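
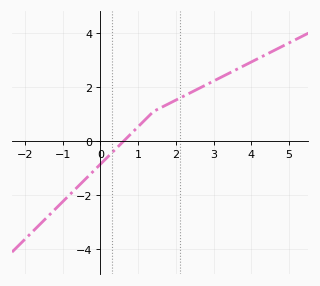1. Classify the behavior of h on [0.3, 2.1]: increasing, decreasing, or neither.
increasing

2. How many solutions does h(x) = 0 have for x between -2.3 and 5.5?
1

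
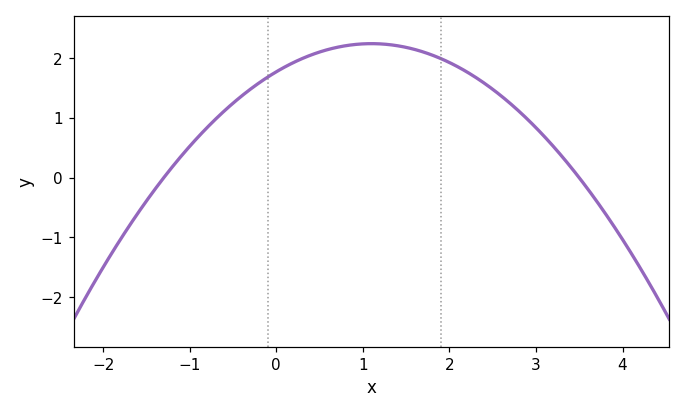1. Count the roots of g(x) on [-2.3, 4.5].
2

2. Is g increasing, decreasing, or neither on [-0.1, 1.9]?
neither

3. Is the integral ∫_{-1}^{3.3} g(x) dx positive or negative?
positive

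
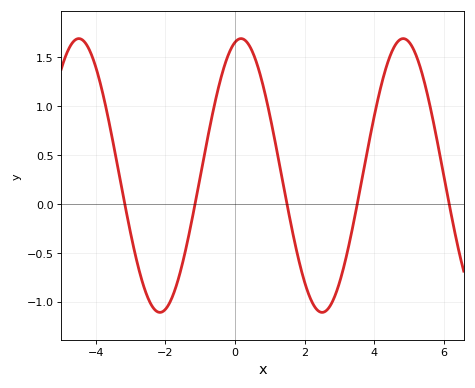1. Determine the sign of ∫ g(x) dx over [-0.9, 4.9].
positive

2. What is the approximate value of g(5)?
1.65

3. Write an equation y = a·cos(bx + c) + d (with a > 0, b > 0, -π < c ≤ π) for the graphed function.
y = 1.4cos(1.35x - 0.23) + 0.29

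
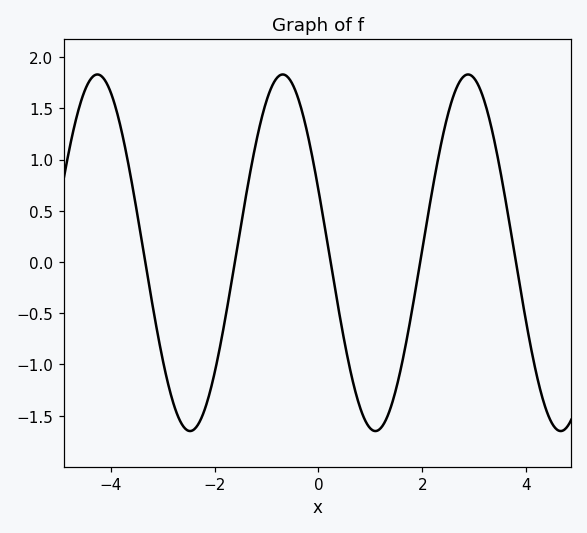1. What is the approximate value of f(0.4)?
-0.498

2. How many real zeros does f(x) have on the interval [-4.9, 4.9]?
5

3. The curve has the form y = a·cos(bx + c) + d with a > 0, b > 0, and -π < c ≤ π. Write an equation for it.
y = 1.74cos(1.76x + 1.21) + 0.09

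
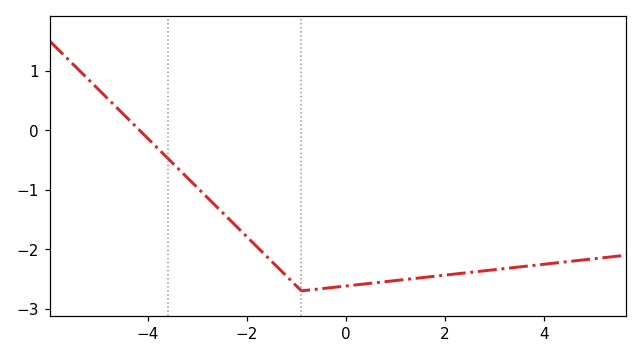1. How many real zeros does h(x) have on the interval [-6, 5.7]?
1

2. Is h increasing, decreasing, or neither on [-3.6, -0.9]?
decreasing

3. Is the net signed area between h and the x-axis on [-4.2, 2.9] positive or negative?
negative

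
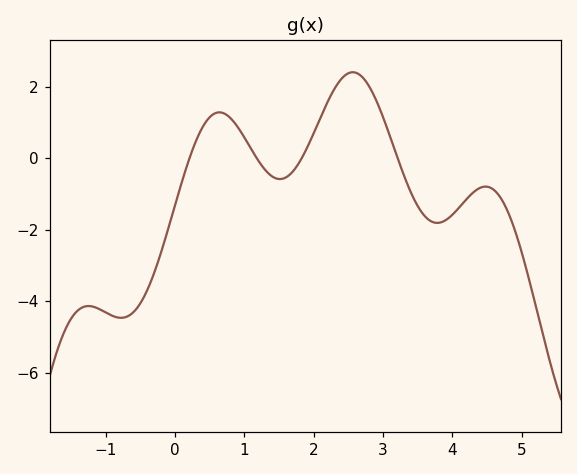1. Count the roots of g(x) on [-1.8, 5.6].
4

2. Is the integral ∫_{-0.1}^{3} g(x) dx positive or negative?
positive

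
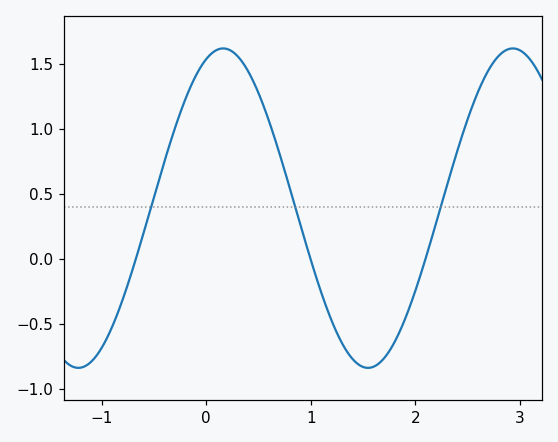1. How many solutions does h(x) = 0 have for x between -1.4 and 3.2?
3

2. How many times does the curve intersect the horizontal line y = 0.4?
3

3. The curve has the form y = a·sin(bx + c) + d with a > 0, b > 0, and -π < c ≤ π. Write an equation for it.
y = 1.23sin(2.27x + 1.2) + 0.39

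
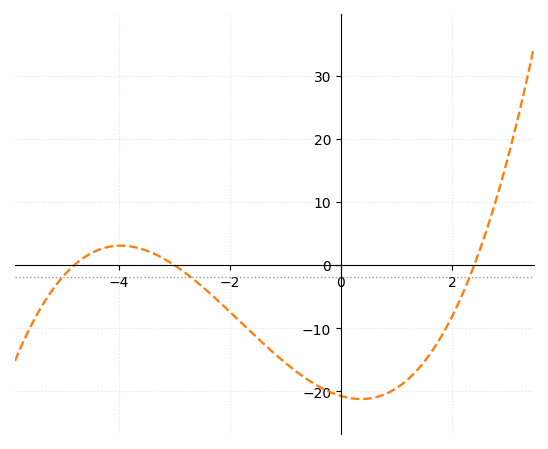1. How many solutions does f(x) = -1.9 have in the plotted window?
3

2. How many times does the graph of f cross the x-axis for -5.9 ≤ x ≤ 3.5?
3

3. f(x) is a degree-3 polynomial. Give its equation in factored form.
y = 0.6(x + 4.8)(x + 3)(x - 2.4)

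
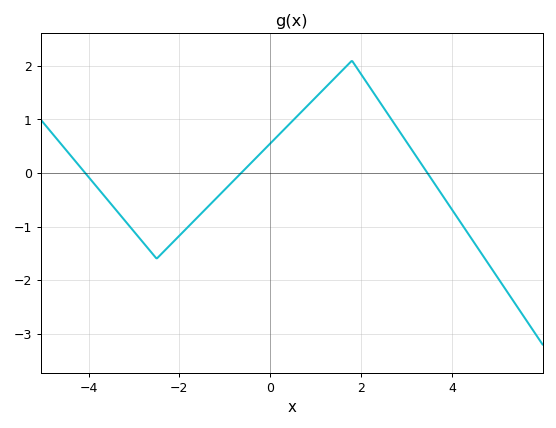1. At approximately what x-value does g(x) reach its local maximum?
1.8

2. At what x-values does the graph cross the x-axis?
-4.07, -0.641, 3.46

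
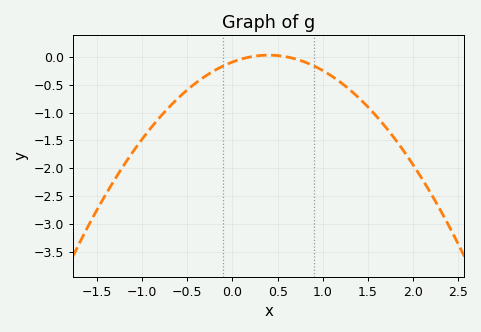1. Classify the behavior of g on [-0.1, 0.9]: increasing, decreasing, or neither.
neither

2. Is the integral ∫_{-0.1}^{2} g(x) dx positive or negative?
negative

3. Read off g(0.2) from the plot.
0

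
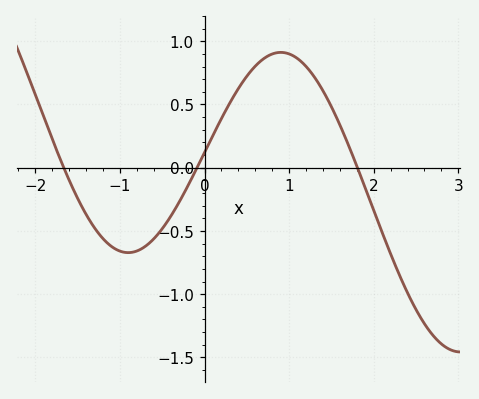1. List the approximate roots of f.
-1.7, -0.1, 1.8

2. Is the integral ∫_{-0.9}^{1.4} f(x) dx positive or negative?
positive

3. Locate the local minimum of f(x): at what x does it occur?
-0.9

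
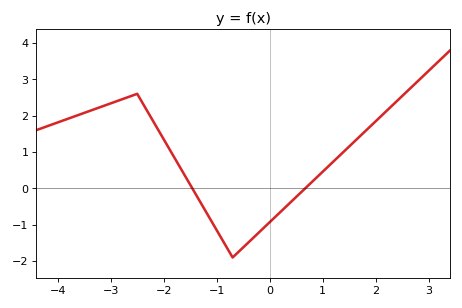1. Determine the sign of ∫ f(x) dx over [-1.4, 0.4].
negative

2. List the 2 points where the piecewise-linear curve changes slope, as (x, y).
(-2.5, 2.6); (-0.7, -1.9)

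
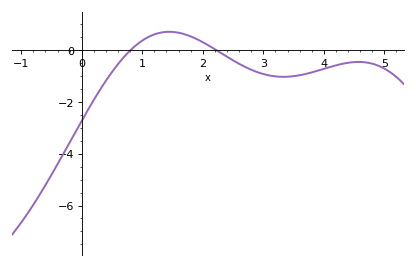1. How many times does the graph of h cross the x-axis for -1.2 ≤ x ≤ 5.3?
2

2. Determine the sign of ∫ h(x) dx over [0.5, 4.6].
negative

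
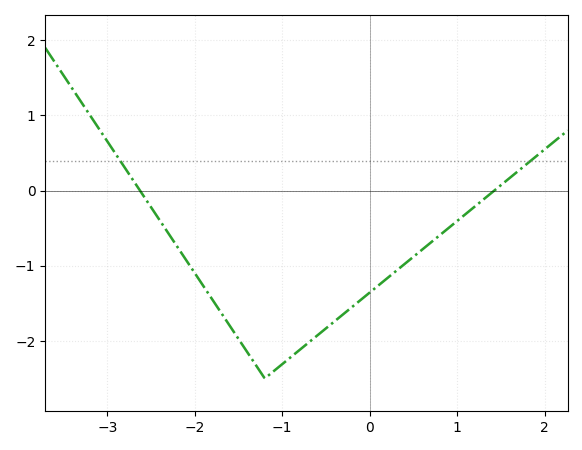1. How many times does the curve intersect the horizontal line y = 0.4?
2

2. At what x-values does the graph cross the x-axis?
-2.6, 1.4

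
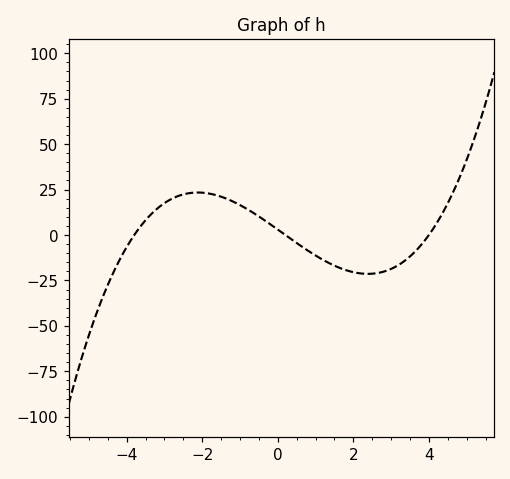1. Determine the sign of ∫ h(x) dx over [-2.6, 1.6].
positive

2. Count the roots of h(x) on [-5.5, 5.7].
3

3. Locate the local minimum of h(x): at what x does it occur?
2.39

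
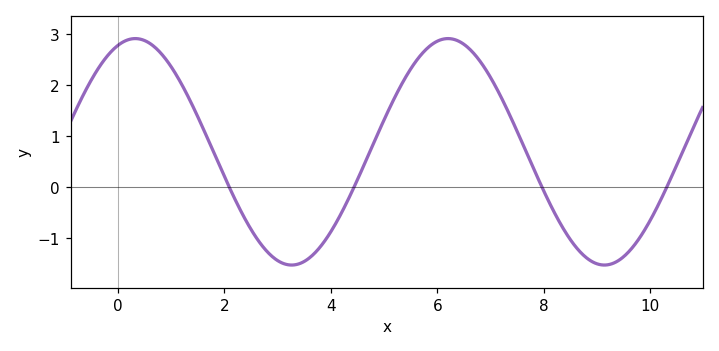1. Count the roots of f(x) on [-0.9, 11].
4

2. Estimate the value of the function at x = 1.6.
1.2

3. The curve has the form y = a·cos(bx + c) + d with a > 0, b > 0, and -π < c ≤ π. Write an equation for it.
y = 2.22cos(1.1x - 0.35) + 0.69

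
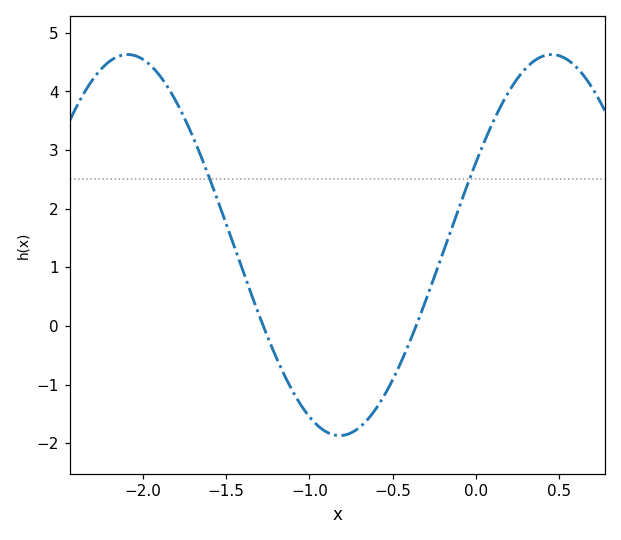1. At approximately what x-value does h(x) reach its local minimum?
-0.8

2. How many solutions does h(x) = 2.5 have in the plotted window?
2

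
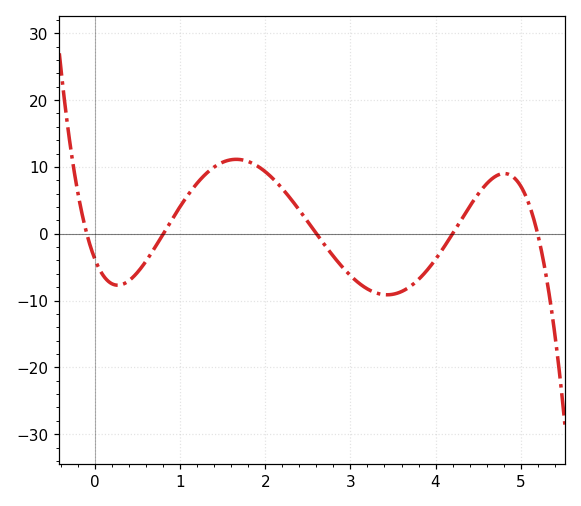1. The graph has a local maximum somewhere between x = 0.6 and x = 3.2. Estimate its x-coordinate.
1.66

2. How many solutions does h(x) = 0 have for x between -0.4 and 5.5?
5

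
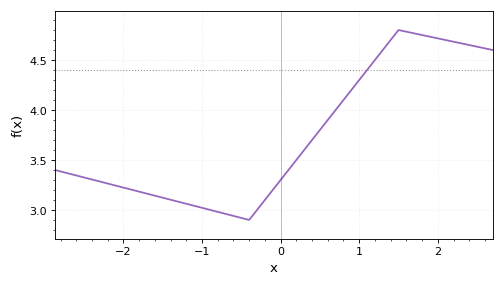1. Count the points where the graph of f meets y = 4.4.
1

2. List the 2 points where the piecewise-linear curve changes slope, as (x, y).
(-0.4, 2.9); (1.5, 4.8)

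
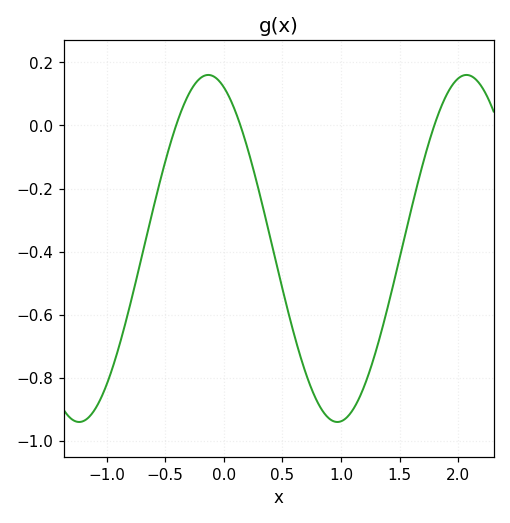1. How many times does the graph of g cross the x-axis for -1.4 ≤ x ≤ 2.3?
3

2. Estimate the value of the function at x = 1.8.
0.004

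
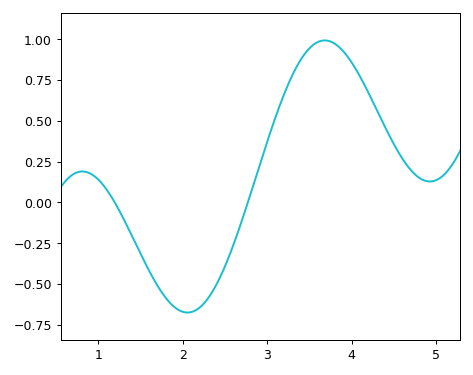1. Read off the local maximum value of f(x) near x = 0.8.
0.2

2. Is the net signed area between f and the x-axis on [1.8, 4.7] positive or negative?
positive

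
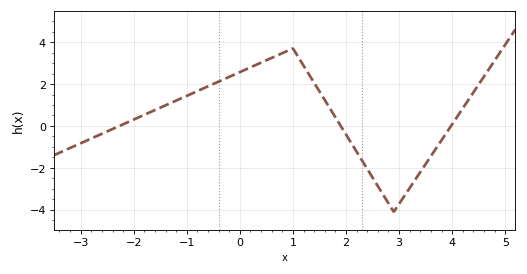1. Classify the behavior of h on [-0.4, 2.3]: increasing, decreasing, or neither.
neither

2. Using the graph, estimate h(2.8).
-3.69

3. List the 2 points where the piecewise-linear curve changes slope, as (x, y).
(1, 3.7); (2.9, -4.1)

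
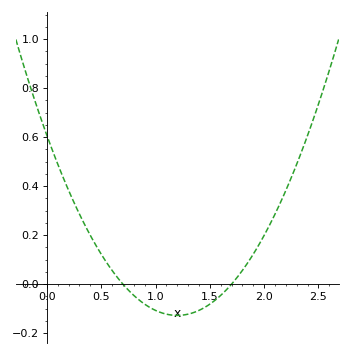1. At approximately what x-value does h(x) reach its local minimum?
1.2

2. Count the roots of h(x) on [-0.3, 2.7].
2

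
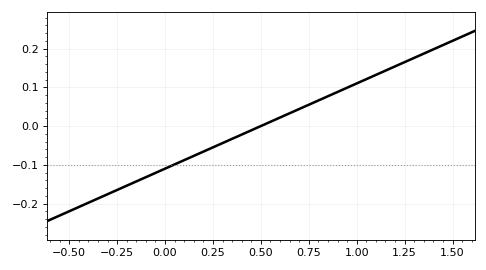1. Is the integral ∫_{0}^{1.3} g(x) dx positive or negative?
positive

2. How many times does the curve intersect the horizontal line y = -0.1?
1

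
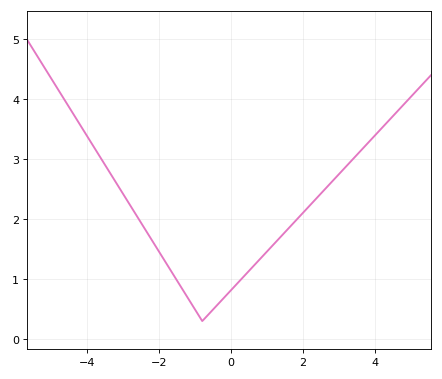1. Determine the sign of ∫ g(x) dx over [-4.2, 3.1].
positive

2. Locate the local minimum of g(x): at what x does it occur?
-0.8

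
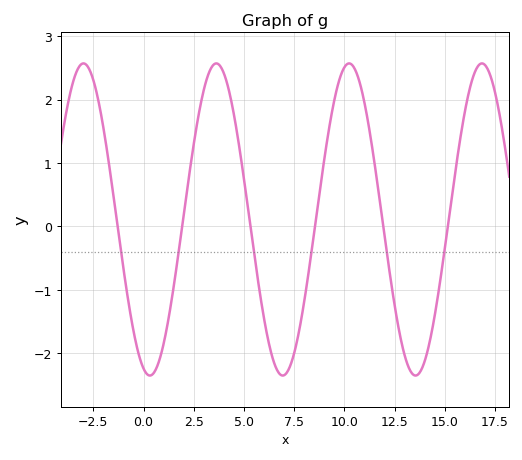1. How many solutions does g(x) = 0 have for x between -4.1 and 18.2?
6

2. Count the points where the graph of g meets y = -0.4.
6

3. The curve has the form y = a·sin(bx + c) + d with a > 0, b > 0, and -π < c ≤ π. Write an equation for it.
y = 2.46sin(0.95x - 1.87) + 0.11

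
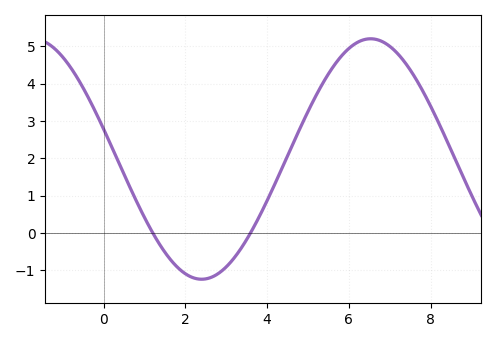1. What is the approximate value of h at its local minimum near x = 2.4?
-1.24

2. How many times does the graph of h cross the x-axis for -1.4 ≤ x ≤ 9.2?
2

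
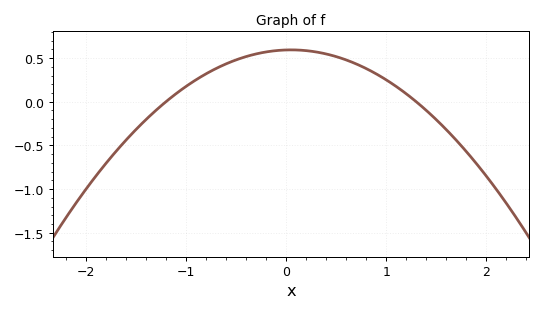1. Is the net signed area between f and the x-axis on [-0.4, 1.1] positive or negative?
positive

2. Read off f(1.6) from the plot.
-0.319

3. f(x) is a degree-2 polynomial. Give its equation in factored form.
y = -0.38(x + 1.2)(x - 1.3)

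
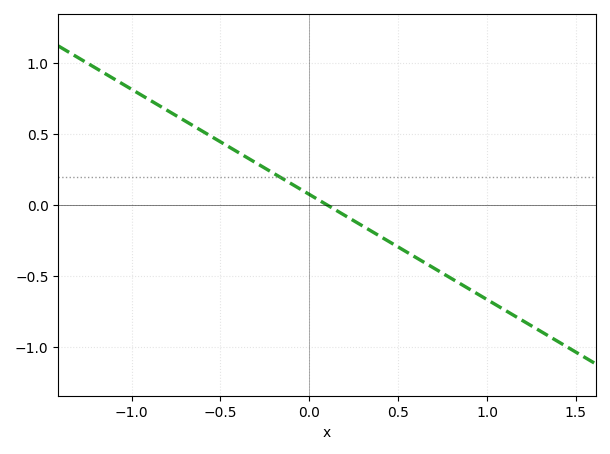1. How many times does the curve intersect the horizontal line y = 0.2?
1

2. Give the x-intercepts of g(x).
0.1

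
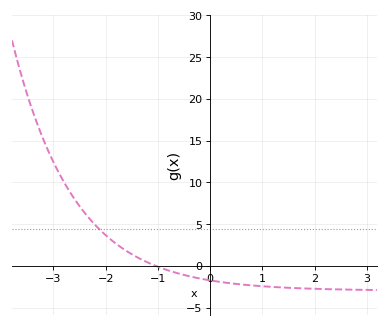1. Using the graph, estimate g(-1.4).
1.03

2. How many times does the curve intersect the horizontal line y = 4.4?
1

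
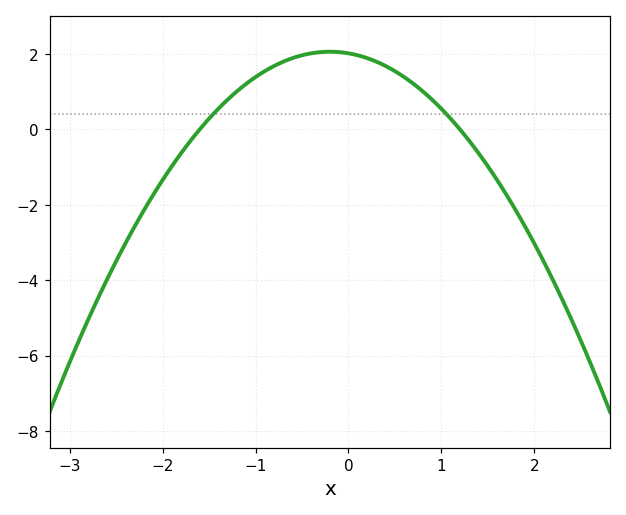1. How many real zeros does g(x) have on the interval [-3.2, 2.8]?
2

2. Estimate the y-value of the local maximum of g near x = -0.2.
2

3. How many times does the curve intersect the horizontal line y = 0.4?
2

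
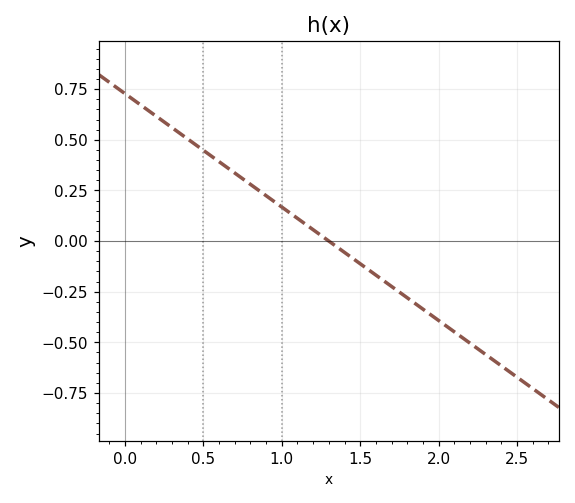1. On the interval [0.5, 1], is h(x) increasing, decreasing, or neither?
decreasing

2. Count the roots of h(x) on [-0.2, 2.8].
1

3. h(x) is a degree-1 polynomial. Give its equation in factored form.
y = -0.56(x - 1.3)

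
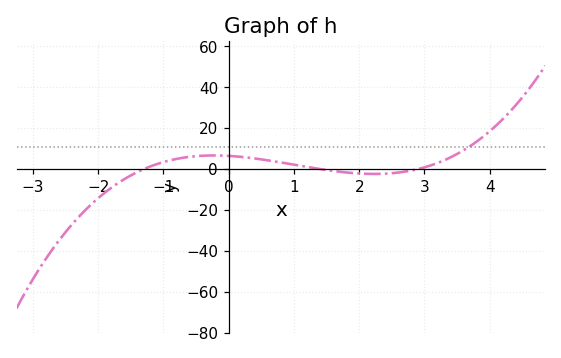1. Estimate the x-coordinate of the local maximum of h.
-0.229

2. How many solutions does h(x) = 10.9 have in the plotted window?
1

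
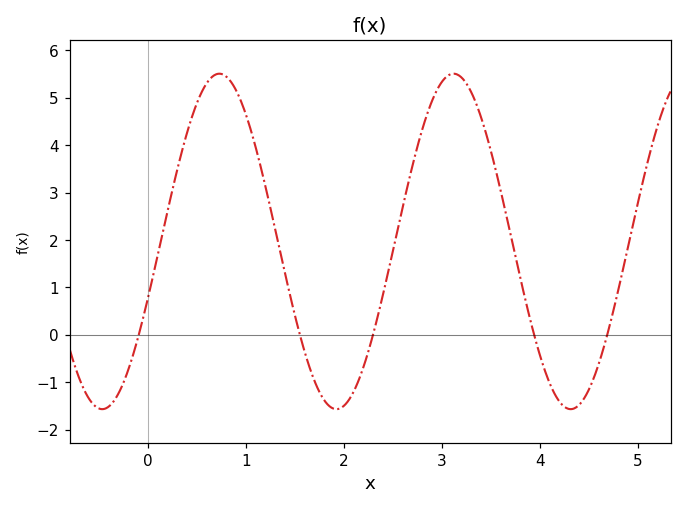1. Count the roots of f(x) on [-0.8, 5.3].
5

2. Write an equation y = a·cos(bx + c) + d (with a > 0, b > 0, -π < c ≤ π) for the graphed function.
y = 3.54cos(2.63x - 1.92) + 1.97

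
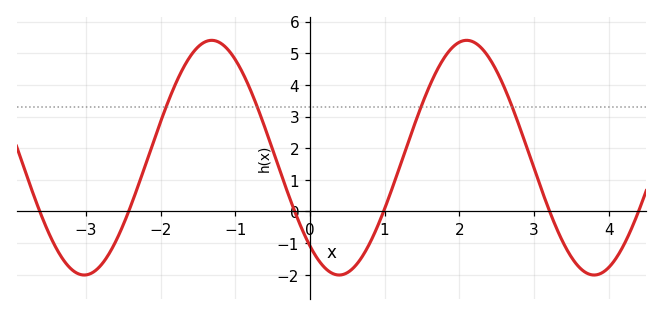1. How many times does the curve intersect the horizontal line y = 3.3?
4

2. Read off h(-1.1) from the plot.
5.12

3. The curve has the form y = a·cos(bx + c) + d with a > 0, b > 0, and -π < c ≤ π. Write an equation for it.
y = 3.71cos(1.84x + 2.42) + 1.7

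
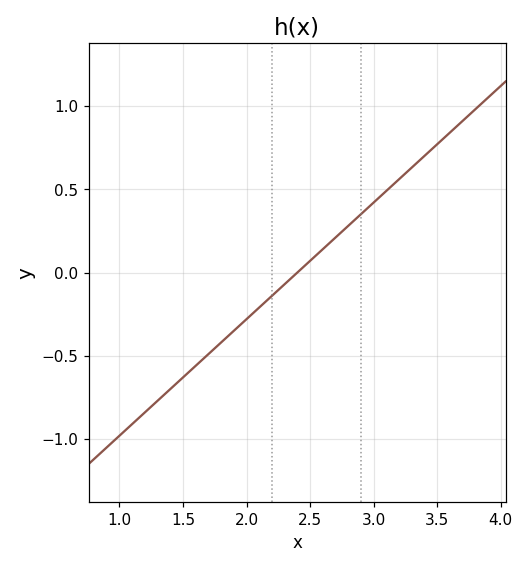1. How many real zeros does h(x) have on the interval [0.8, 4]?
1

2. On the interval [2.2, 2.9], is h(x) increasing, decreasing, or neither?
increasing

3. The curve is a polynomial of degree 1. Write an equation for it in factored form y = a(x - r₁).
y = 0.7(x - 2.4)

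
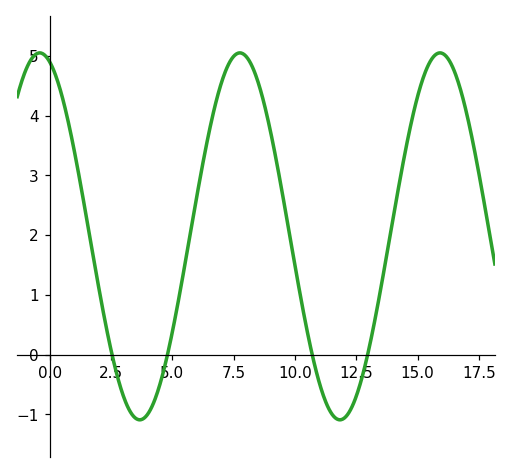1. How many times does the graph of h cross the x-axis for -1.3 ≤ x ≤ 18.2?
4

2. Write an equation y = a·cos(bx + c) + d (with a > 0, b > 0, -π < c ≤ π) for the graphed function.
y = 3.07cos(0.77x + 0.31) + 1.98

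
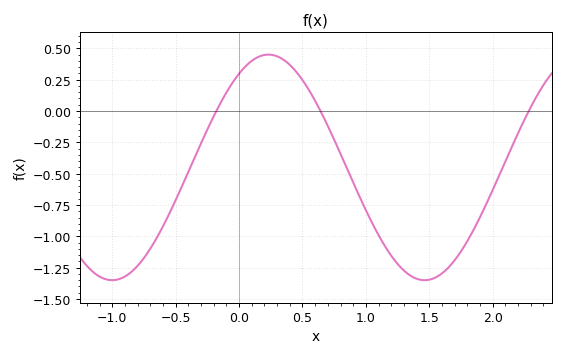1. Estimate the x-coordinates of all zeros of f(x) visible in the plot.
-0.179, 0.642, 2.28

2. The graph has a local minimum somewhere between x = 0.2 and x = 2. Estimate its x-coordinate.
1.46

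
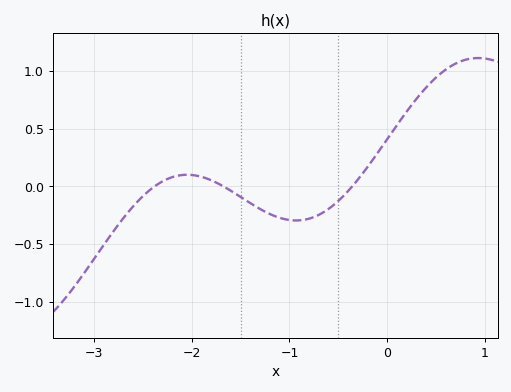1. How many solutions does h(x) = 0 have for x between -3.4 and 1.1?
3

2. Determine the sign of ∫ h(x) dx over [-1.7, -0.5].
negative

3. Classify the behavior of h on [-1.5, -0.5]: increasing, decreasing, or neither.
neither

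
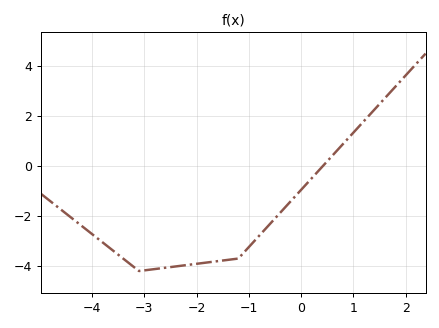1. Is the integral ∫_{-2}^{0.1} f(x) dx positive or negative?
negative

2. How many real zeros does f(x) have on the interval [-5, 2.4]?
1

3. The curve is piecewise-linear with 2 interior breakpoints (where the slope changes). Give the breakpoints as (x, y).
(-3.1, -4.2); (-1.2, -3.7)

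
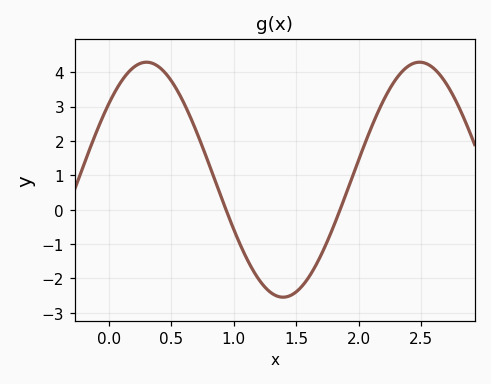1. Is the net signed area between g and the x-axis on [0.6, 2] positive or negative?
negative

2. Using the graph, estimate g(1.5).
-2.4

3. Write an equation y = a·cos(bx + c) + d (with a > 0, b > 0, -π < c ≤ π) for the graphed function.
y = 3.42cos(2.87x - 0.862) + 0.87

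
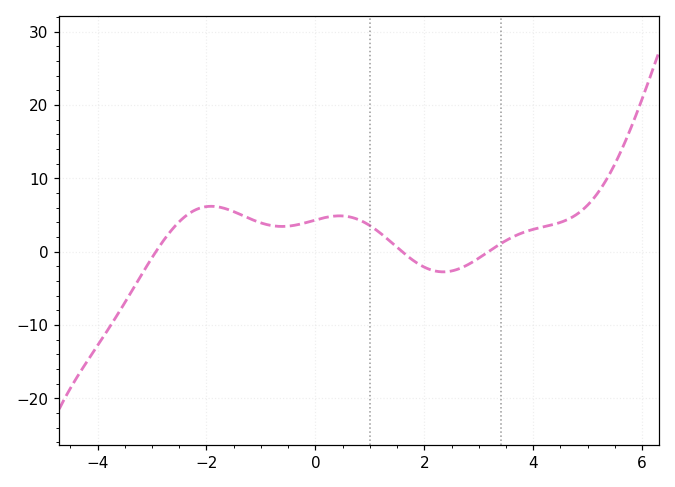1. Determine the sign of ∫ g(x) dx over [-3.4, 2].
positive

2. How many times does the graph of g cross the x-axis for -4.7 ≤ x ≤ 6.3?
3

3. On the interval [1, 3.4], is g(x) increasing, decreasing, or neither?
neither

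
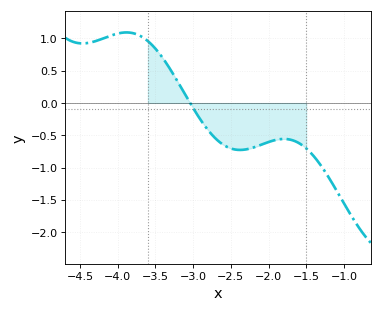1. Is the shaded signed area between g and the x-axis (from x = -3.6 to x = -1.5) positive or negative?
negative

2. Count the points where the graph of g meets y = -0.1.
1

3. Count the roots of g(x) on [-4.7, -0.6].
1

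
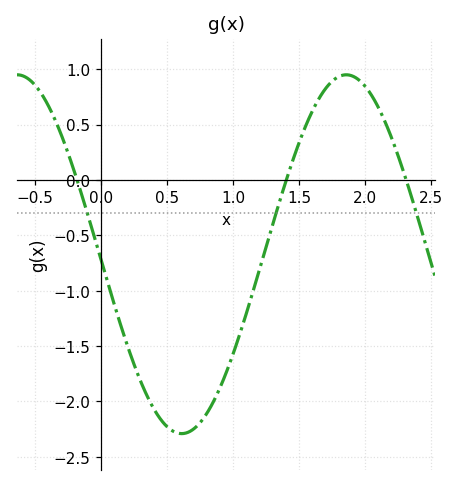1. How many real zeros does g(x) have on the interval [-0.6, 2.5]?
3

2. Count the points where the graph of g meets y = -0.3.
3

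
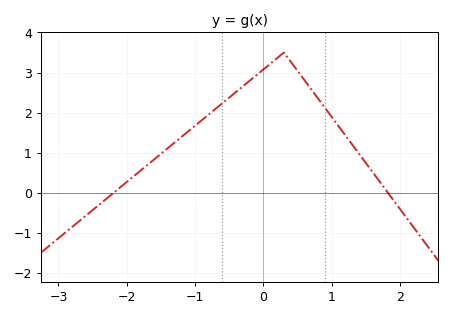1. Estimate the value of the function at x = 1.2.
1.4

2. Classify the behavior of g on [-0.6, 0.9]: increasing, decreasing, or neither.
neither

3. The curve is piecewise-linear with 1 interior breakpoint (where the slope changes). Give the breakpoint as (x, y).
(0.3, 3.5)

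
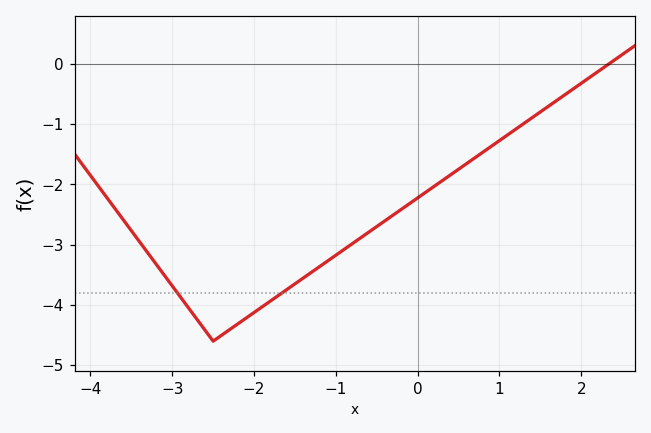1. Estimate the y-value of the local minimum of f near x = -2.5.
-4.6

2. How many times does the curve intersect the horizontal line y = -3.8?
2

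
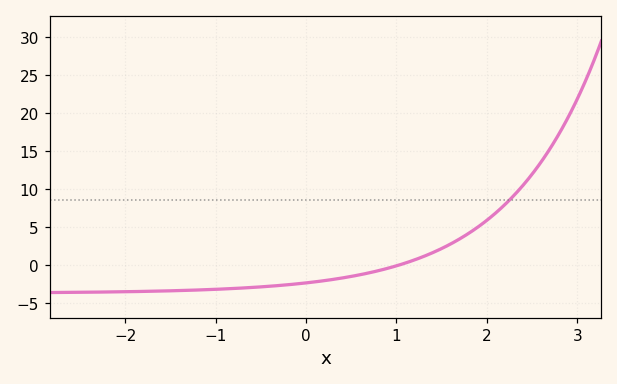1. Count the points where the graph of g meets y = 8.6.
1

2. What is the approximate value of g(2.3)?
9.18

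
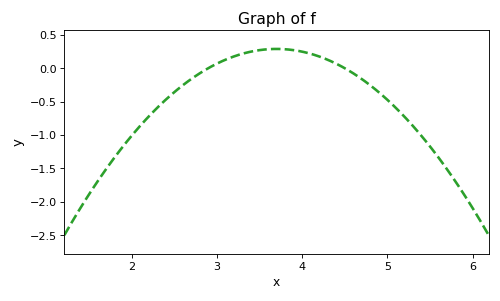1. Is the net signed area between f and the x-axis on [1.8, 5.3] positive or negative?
negative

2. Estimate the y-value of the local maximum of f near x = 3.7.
0.288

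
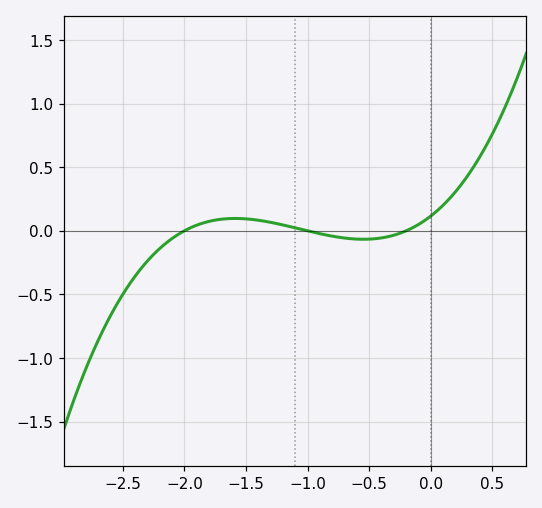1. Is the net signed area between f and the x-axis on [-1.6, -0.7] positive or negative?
positive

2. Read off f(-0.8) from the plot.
-0.042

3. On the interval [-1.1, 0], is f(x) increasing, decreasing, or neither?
neither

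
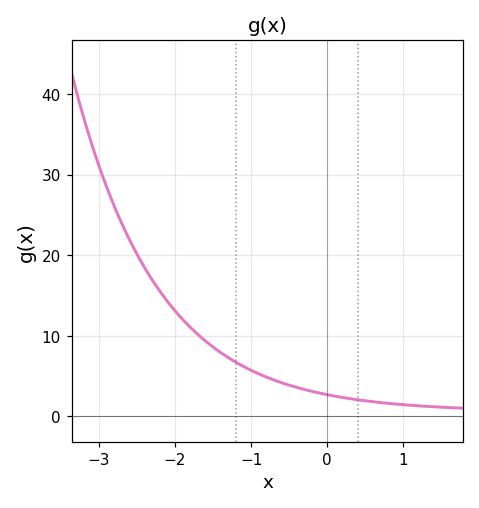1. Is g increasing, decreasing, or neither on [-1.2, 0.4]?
decreasing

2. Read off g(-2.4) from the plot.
18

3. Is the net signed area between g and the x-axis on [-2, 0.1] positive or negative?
positive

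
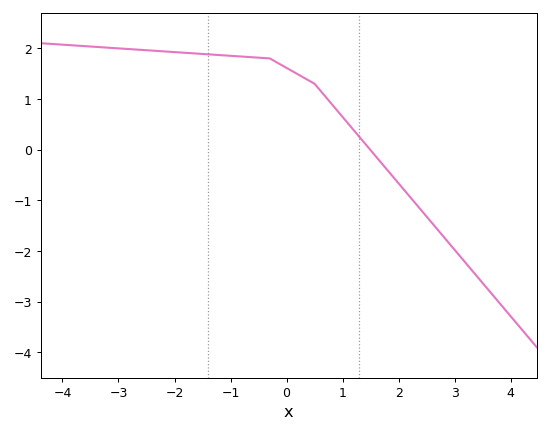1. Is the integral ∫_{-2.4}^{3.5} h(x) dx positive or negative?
positive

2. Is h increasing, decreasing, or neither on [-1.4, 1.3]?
decreasing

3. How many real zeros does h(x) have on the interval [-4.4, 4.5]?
1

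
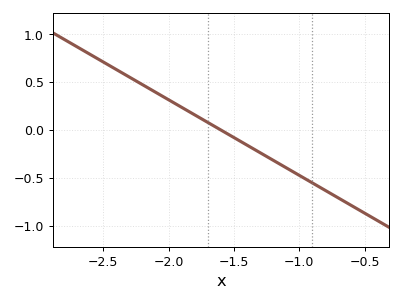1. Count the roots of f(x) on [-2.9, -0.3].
1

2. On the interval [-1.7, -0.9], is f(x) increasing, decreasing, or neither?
decreasing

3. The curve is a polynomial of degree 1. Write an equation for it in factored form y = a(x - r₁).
y = -0.79(x + 1.6)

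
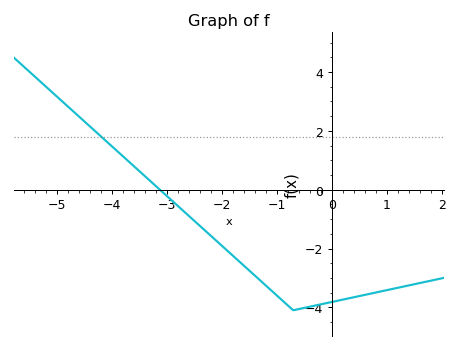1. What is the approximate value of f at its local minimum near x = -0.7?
-4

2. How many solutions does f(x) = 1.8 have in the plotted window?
1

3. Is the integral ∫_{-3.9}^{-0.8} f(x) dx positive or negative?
negative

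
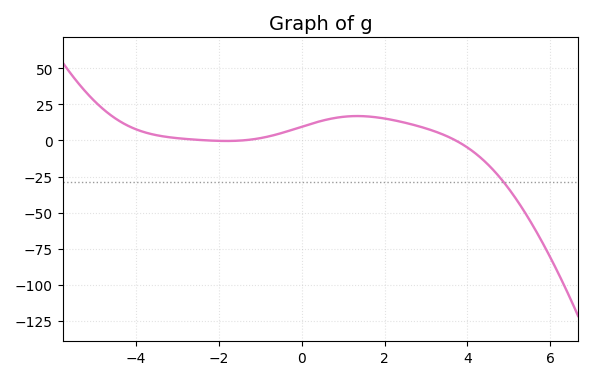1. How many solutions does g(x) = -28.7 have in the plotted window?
1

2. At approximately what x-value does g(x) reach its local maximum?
1.34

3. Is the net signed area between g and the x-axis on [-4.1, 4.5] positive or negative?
positive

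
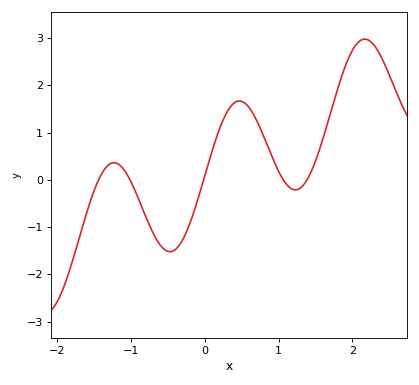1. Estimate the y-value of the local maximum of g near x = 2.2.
3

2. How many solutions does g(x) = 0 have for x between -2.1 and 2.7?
5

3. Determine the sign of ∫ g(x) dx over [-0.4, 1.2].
positive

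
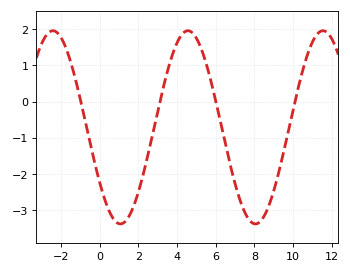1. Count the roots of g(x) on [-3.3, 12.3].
4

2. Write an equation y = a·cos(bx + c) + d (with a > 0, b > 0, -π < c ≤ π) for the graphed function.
y = 2.67cos(0.9x + 2.2) - 0.71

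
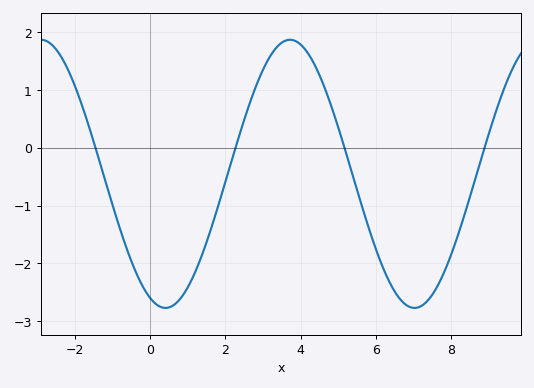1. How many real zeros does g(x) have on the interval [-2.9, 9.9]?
4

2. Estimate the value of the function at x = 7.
-2.77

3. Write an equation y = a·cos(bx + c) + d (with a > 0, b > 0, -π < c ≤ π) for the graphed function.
y = 2.32cos(0.95x + 2.75) - 0.45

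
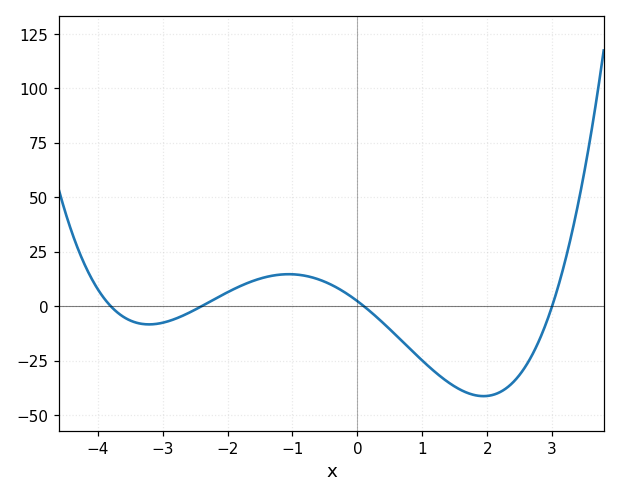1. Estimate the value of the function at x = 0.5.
-10.6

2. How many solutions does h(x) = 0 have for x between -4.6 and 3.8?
4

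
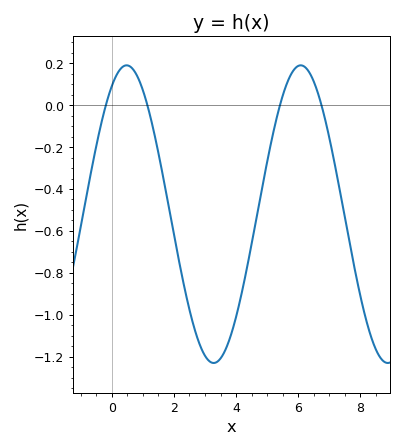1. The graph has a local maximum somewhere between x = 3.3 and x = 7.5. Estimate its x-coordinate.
6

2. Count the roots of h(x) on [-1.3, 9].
4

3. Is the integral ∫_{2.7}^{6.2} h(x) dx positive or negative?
negative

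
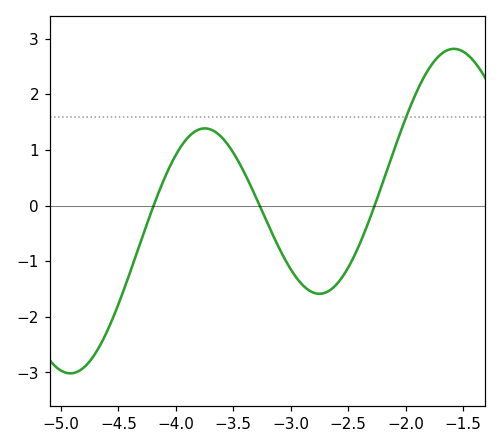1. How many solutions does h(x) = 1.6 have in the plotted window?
1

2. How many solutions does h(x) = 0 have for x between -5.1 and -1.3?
3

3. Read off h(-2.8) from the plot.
-1.57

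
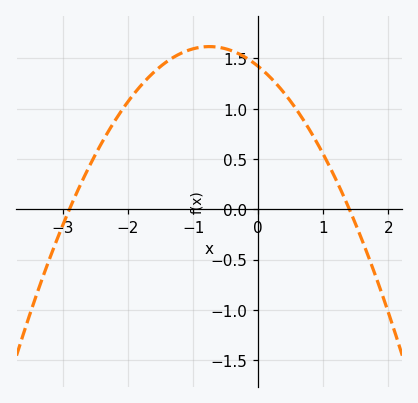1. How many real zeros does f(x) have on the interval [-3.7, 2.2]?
2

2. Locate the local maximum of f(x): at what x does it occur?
-0.75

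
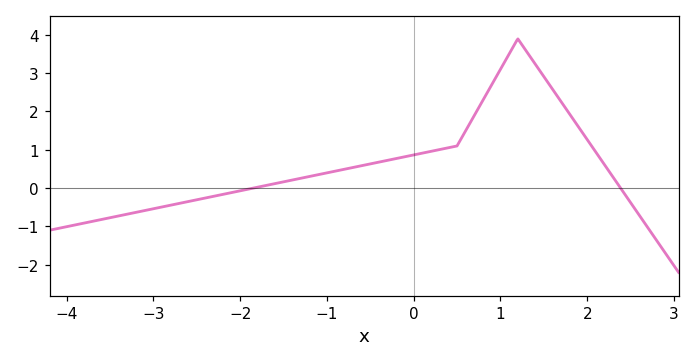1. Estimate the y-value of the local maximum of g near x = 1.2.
3.9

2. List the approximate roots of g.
-1.85, 2.38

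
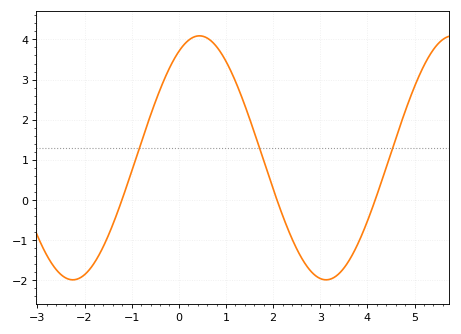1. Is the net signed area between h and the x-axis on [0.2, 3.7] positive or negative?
positive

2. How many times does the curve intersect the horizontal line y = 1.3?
3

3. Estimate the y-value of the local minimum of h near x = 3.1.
-2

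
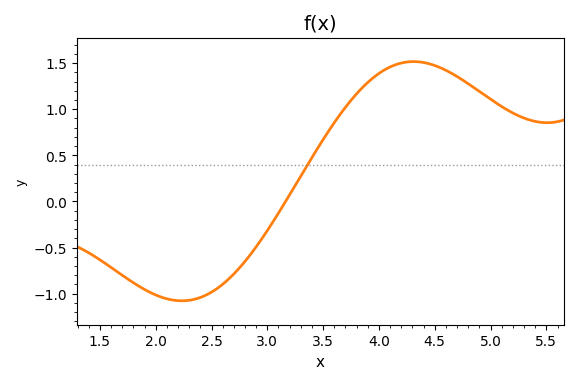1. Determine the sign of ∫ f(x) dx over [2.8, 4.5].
positive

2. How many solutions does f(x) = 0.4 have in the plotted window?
1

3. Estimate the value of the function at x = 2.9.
-0.492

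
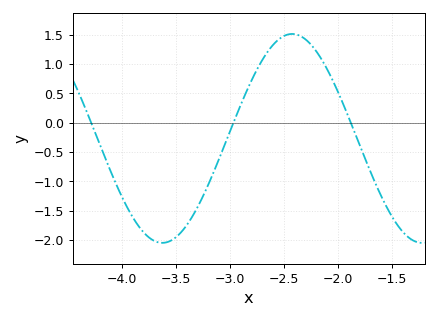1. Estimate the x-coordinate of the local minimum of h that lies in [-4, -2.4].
-3.65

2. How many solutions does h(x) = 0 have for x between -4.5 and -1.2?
3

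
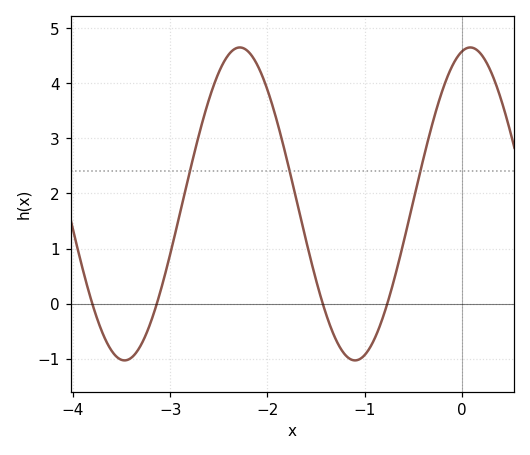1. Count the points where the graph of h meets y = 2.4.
3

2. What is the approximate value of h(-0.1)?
4.31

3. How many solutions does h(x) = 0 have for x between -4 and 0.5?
4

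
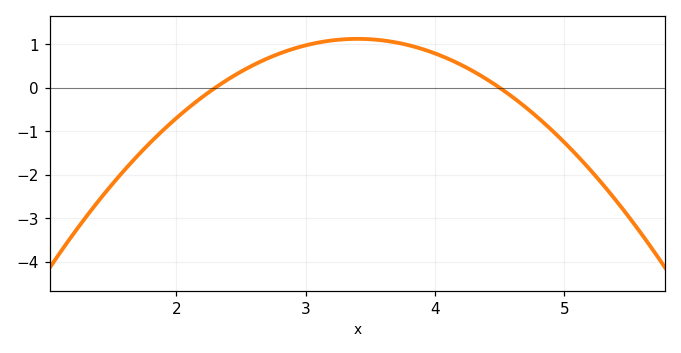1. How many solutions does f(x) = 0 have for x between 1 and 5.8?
2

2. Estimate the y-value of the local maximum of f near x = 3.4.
1.1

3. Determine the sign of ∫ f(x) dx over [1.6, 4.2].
positive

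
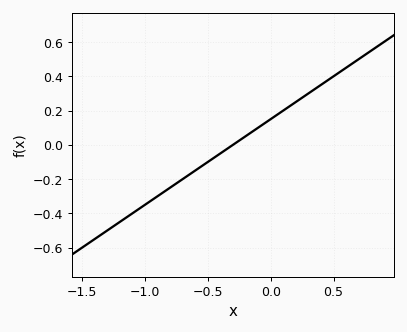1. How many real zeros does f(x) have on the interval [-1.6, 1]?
1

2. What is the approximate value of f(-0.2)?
0.05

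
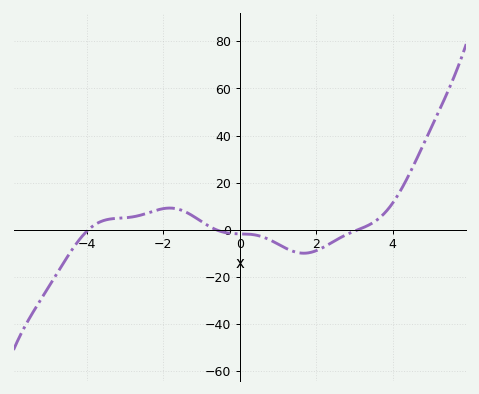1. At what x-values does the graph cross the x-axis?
-4, -0.6, 3.2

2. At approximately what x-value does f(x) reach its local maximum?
-1.8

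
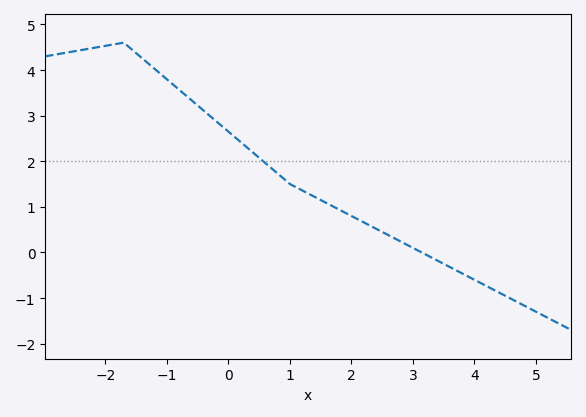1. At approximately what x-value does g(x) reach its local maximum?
-1.6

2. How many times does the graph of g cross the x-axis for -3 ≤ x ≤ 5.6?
1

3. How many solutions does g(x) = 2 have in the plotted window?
1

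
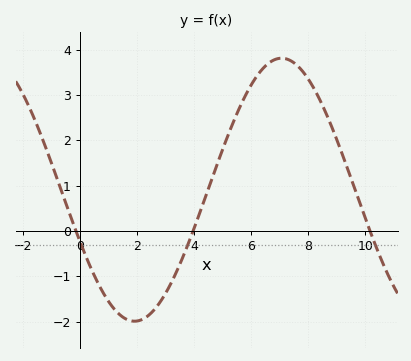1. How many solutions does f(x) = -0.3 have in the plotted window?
3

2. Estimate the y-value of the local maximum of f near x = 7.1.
3.8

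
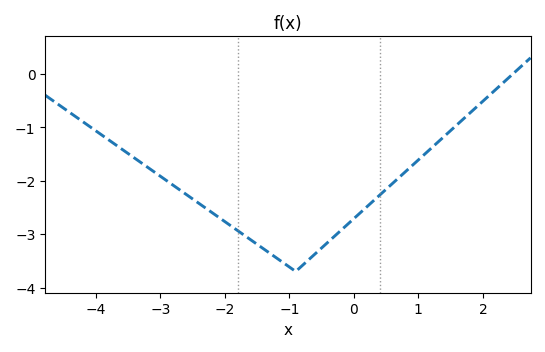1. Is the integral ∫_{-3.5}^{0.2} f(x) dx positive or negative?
negative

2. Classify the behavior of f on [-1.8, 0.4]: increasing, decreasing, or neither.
neither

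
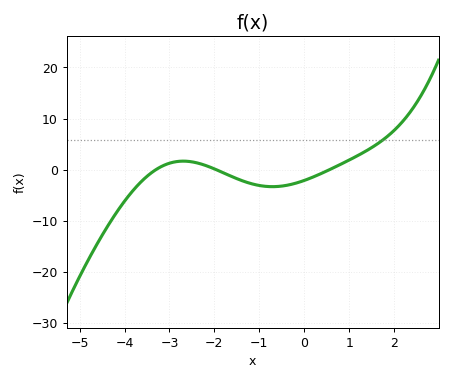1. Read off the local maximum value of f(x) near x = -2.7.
1.69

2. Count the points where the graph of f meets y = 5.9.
1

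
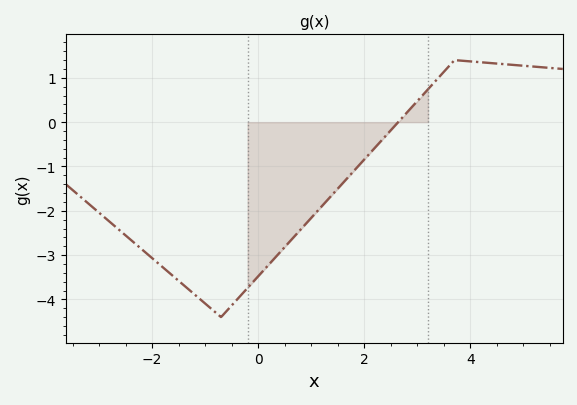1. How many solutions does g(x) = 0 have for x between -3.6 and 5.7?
1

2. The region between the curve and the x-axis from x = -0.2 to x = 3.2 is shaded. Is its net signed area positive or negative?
negative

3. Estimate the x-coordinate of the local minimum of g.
-0.7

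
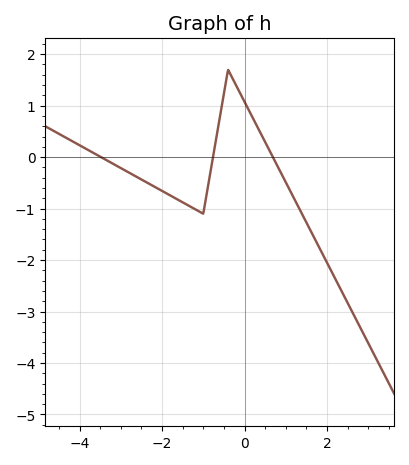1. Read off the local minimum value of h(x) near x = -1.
-1.1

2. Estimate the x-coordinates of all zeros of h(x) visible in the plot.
-3.4, -0.8, 0.6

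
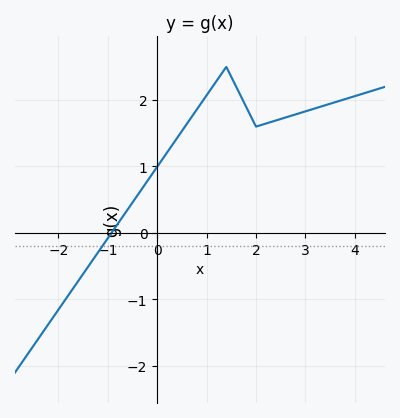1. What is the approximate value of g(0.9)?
2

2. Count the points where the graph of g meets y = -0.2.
1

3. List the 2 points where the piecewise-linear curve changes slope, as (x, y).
(1.4, 2.5); (2, 1.6)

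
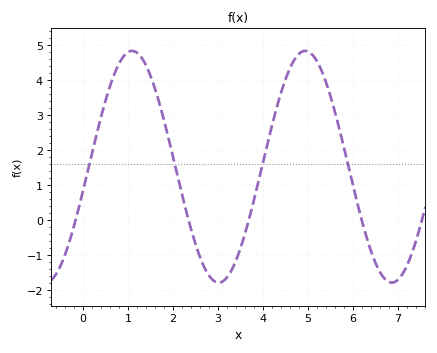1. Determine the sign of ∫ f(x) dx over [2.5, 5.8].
positive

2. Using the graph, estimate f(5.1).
4.73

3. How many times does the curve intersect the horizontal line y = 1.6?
4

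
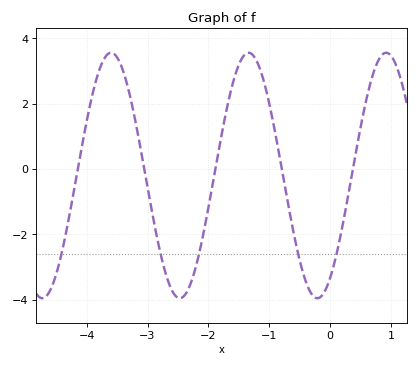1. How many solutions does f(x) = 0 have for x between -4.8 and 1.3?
5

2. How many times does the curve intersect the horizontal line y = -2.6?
5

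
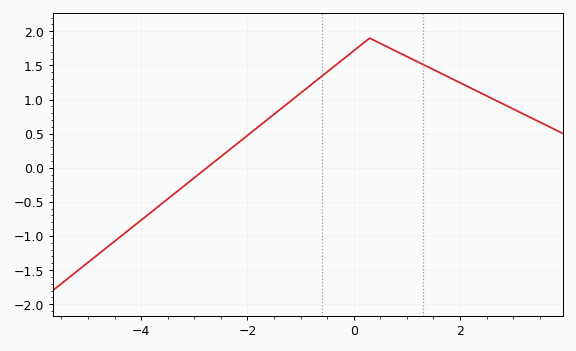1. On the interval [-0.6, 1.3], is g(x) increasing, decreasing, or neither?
neither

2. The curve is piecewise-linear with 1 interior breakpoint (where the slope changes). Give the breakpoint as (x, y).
(0.3, 1.9)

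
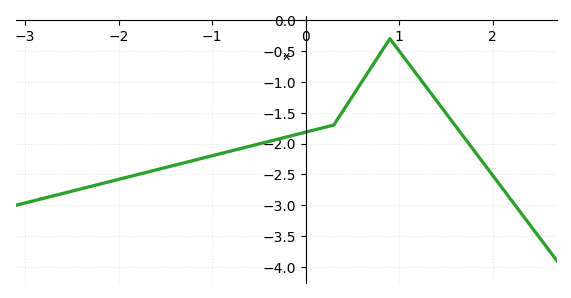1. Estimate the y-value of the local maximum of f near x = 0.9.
-0.3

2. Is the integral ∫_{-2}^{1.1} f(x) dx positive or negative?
negative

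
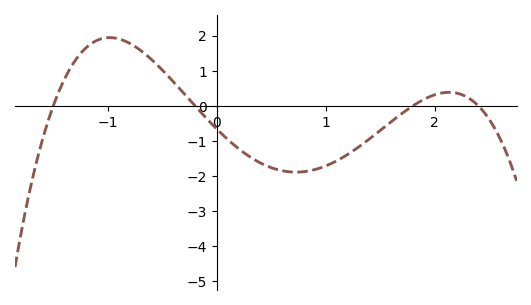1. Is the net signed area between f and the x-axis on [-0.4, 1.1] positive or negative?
negative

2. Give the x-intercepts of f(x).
-1.5, -0.2, 1.8, 2.4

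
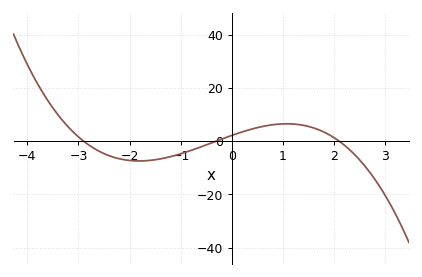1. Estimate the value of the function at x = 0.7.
6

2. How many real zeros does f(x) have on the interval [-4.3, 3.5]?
3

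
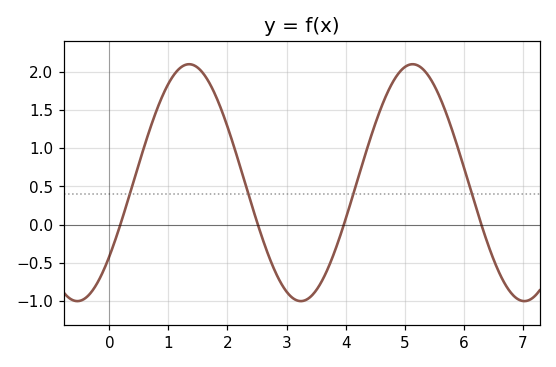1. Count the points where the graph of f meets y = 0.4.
4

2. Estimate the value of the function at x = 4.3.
0.85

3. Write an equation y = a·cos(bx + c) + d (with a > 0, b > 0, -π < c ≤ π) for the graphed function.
y = 1.55cos(1.7x - 2.2) + 0.55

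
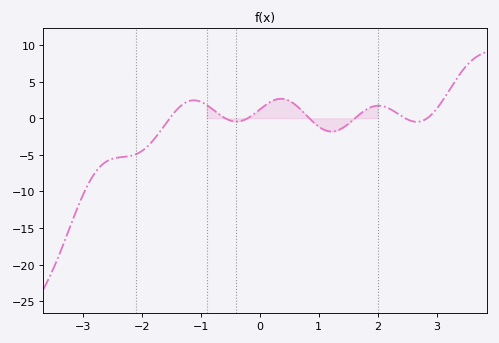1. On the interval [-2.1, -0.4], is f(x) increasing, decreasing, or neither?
neither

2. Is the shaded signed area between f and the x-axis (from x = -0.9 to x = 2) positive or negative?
positive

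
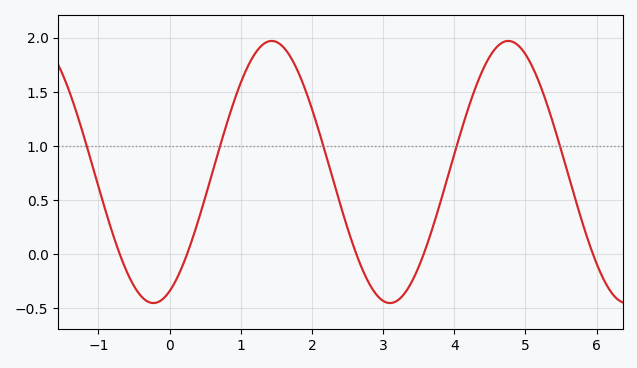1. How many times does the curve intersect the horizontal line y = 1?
5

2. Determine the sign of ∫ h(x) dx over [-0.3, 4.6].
positive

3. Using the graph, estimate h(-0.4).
-0.4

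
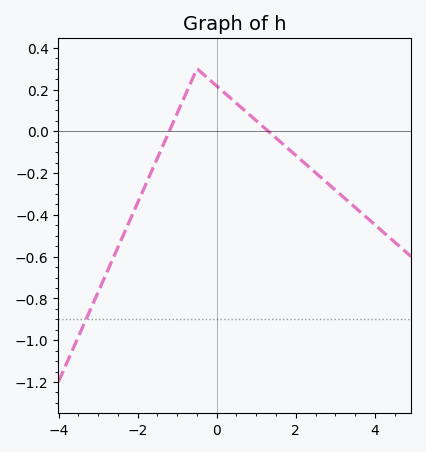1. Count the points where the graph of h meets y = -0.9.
1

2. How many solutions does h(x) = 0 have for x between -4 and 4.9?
2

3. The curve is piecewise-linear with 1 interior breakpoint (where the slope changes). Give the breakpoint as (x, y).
(-0.5, 0.3)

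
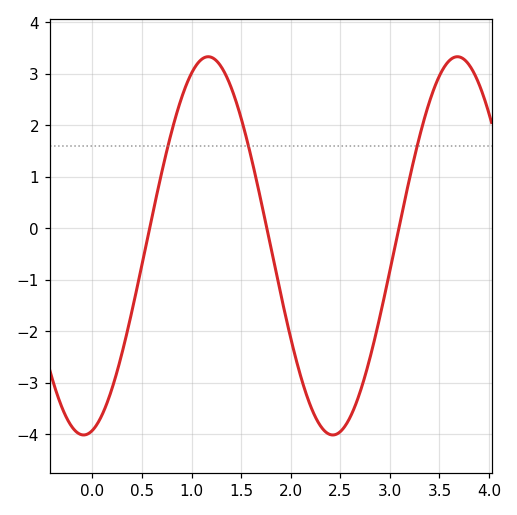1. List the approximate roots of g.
0.577, 1.76, 3.09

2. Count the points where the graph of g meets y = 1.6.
3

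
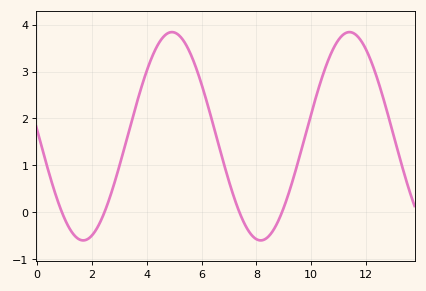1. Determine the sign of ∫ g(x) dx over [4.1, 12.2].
positive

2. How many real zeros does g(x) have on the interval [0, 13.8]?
4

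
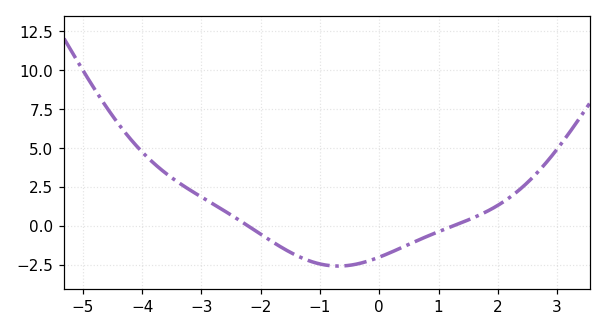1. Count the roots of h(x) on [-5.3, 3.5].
2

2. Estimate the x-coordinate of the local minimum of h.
-0.689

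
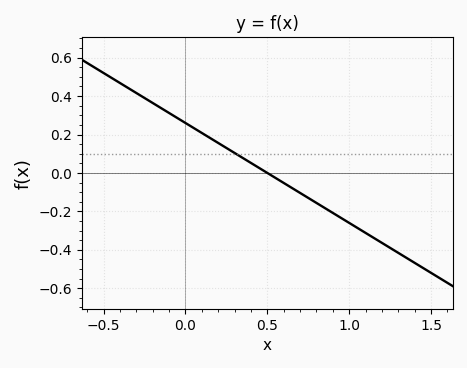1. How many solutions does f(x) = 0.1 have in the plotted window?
1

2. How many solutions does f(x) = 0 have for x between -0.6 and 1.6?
1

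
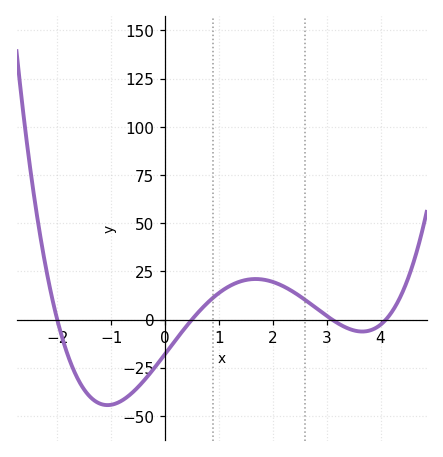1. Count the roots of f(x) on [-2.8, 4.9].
4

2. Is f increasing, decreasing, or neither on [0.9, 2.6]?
neither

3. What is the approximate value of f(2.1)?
20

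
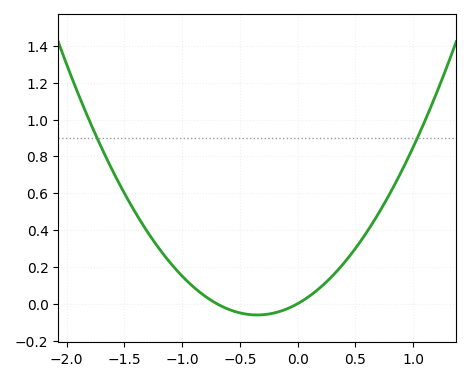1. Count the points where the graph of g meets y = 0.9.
2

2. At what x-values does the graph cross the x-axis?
-0.7, 0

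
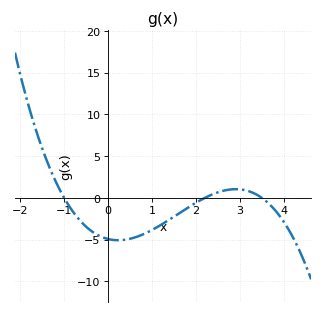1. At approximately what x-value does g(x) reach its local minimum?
0.2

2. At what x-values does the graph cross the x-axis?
-1, 2.2, 3.5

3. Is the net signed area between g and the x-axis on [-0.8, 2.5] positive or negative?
negative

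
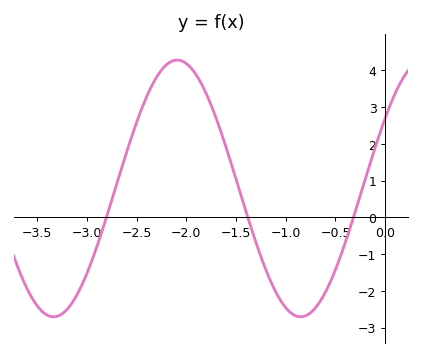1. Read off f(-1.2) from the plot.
-1.4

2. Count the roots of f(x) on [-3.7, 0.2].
3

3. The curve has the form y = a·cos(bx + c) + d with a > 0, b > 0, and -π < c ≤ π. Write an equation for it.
y = 3.49cos(2.5x - 0.99) + 0.79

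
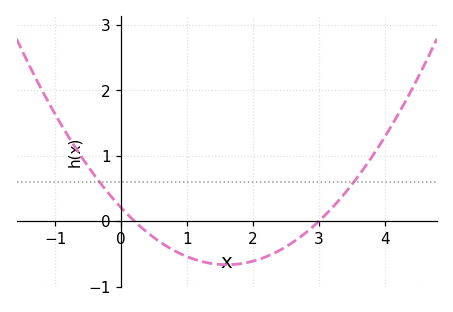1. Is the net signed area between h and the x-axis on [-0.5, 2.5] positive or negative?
negative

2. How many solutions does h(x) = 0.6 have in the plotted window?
2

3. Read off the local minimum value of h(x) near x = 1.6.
-0.65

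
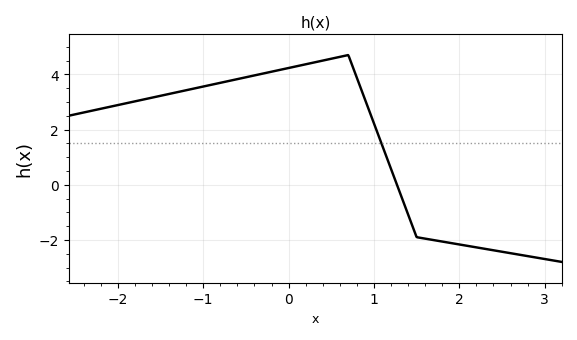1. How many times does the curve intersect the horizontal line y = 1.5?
1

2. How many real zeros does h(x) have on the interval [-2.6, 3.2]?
1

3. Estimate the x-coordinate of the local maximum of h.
0.7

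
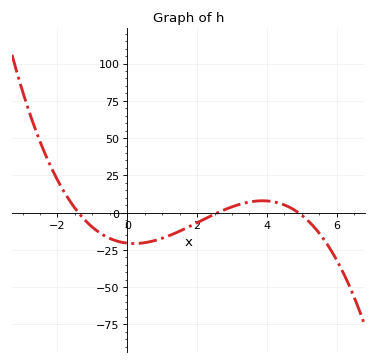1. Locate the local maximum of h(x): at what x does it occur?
3.8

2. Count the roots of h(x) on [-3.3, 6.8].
3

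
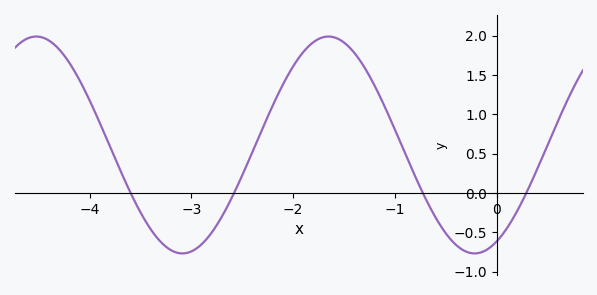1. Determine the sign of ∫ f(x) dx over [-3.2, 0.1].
positive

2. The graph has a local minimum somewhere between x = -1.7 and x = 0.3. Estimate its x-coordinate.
-0.2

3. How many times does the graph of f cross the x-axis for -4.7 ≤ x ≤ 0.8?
4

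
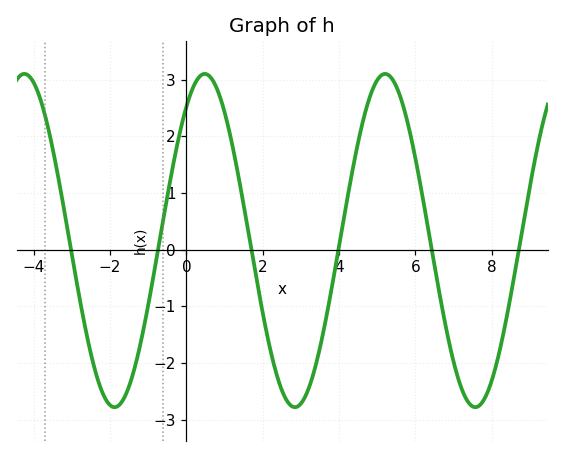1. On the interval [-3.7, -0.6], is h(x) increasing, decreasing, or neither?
neither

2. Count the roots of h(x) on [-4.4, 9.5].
6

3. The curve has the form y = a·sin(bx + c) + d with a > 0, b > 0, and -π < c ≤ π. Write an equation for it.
y = 2.94sin(1.33x + 0.932) + 0.16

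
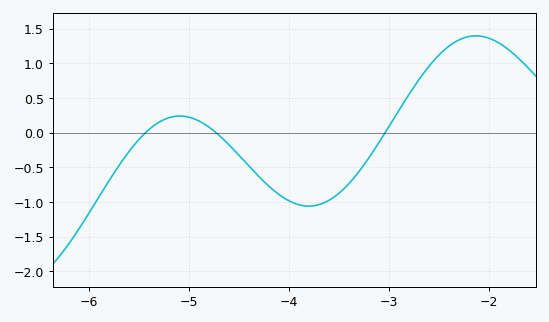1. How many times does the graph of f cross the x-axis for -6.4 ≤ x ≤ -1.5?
3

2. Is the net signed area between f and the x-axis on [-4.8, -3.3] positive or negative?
negative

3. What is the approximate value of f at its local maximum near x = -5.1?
0.242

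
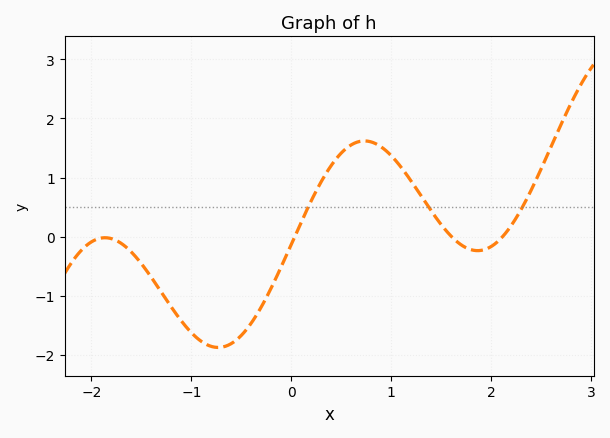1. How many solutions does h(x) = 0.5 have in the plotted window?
3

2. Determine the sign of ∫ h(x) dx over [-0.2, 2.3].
positive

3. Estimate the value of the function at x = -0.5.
-1.67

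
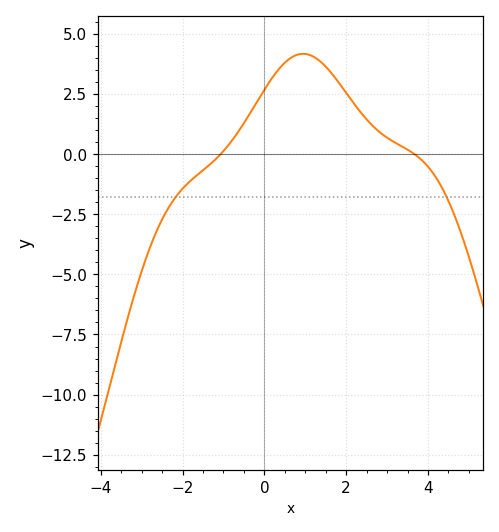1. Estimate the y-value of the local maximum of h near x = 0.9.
4.17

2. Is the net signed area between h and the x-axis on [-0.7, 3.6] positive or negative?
positive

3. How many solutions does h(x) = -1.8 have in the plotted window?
2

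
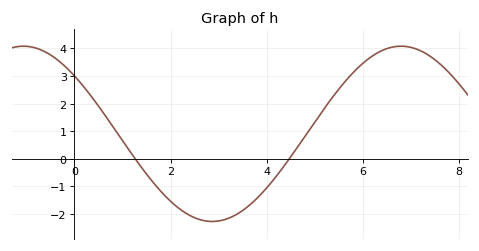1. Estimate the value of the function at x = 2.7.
-2.25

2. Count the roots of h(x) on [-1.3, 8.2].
2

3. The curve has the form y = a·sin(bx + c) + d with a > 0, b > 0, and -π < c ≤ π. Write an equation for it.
y = 3.18sin(0.8x + 2.42) + 0.9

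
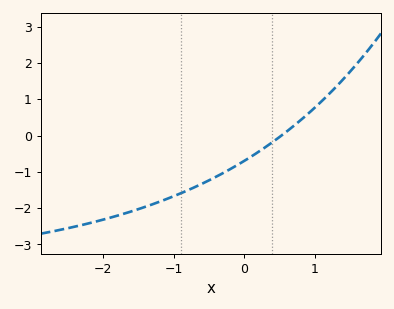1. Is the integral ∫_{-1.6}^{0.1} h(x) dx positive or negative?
negative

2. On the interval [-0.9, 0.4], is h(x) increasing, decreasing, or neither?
increasing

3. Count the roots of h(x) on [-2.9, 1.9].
1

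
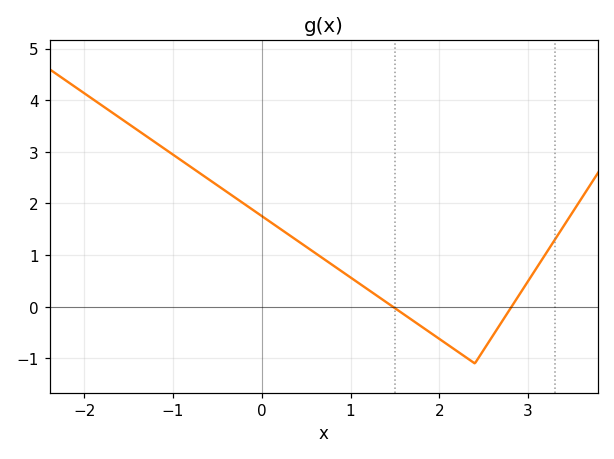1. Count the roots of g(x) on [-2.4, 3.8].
2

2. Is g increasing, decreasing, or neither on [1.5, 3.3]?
neither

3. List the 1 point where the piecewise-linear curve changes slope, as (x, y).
(2.4, -1.1)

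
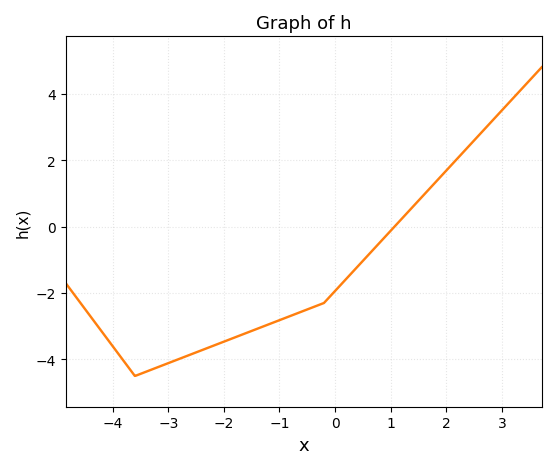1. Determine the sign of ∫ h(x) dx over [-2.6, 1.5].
negative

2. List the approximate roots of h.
1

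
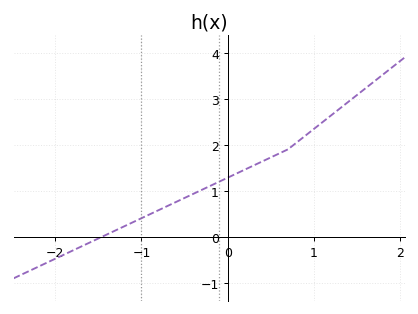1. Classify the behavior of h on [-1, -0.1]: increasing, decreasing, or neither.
increasing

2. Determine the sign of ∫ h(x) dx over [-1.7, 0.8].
positive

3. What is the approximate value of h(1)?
2.3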